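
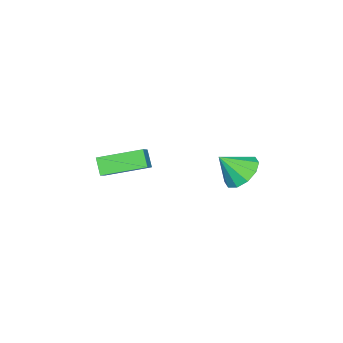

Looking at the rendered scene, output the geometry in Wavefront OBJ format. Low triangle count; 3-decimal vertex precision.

v 2.072 2.241 0.743
v 3.019 2.487 0.455
v 2.628 1.379 1.837
v 2.83 2.909 0.884
v 2.351 3.076 1.259
v 1.766 2.924 1.436
v 1.297 2.511 1.349
v 1.125 1.995 1.031
v 1.314 1.573 0.602
v 1.792 1.407 0.227
v 2.378 1.559 0.049
v 2.846 1.971 0.137
v 3.022 -4.372 -0.011
v 4 -4.051 0.768
v 1.995 -2.536 0.523
v 2.973 -2.216 1.302
v 3.467 -3.904 -0.762
v 4.445 -3.584 0.017
v 2.44 -2.069 -0.228
v 3.418 -1.748 0.551
f 2 1 4
f 2 4 3
f 4 1 5
f 4 5 3
f 5 1 6
f 5 6 3
f 6 1 7
f 6 7 3
f 7 1 8
f 7 8 3
f 8 1 9
f 8 9 3
f 9 1 10
f 9 10 3
f 10 1 11
f 10 11 3
f 11 1 12
f 11 12 3
f 12 1 2
f 12 2 3
f 14 16 13
f 17 14 13
f 13 16 15
f 15 17 13
f 14 20 16
f 18 14 17
f 18 20 14
f 16 20 15
f 19 17 15
f 15 20 19
f 19 18 17
f 20 18 19



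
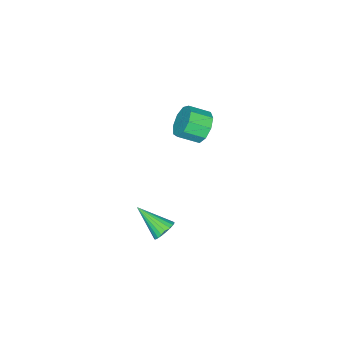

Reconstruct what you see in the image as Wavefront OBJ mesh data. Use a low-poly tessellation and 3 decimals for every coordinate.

v -4.26 -0.263 1.164
v -3.504 0.033 0.671
v -2.804 -0.801 1.243
v -3.56 -1.097 1.736
v -3.554 0.37 1.224
v -2.854 -0.464 1.796
v -3.935 0.411 1.749
v -3.235 -0.423 2.321
v -4.467 0.137 2
v -3.768 -0.697 2.573
v -4.903 -0.325 1.86
v -4.203 -1.159 2.433
v -5.038 -0.757 1.394
v -4.338 -1.591 1.967
v -4.808 -0.959 0.821
v -4.109 -1.793 1.393
v -4.322 -0.835 0.408
v -3.623 -1.669 0.98
v -3.807 -0.443 0.348
v -3.107 -1.277 0.921
v 2.35 2.338 -0.006
v 2.876 2.156 -0.341
v 2.51 0.862 1.046
v 2.984 2.308 -0.145
v 2.983 2.464 0.075
v 2.871 2.599 0.281
v 2.67 2.689 0.438
v 2.414 2.718 0.517
v 2.146 2.682 0.507
v 1.914 2.586 0.407
v 1.757 2.447 0.236
v 1.703 2.289 0.024
v 1.76 2.14 -0.194
v 1.92 2.025 -0.38
v 2.154 1.965 -0.501
v 2.422 1.968 -0.536
v 2.677 2.036 -0.48
f 2 1 5
f 2 5 3
f 3 5 6
f 3 6 4
f 5 1 7
f 5 7 6
f 6 7 8
f 6 8 4
f 7 1 9
f 7 9 8
f 8 9 10
f 8 10 4
f 9 1 11
f 9 11 10
f 10 11 12
f 10 12 4
f 11 1 13
f 11 13 12
f 12 13 14
f 12 14 4
f 13 1 15
f 13 15 14
f 14 15 16
f 14 16 4
f 15 1 17
f 15 17 16
f 16 17 18
f 16 18 4
f 17 1 19
f 17 19 18
f 18 19 20
f 18 20 4
f 19 1 2
f 19 2 20
f 20 2 3
f 20 3 4
f 22 21 24
f 22 24 23
f 24 21 25
f 24 25 23
f 25 21 26
f 25 26 23
f 26 21 27
f 26 27 23
f 27 21 28
f 27 28 23
f 28 21 29
f 28 29 23
f 29 21 30
f 29 30 23
f 30 21 31
f 30 31 23
f 31 21 32
f 31 32 23
f 32 21 33
f 32 33 23
f 33 21 34
f 33 34 23
f 34 21 35
f 34 35 23
f 35 21 36
f 35 36 23
f 36 21 37
f 36 37 23
f 37 21 22
f 37 22 23



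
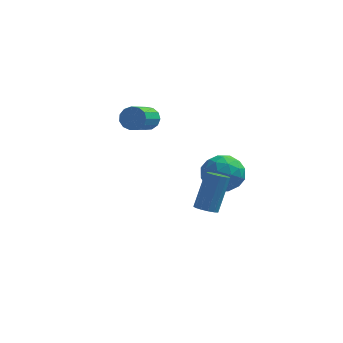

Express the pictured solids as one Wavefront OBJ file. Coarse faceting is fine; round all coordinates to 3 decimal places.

v -1.307 3.142 1.771
v -1.078 3.369 2.324
v -1.425 2.065 3.002
v -1.653 1.838 2.449
v -1.428 3.457 2.315
v -1.775 2.153 2.993
v -1.739 3.445 2.133
v -2.086 2.141 2.811
v -1.913 3.337 1.836
v -2.259 2.033 2.514
v -1.894 3.167 1.519
v -2.241 1.863 2.196
v -1.689 2.989 1.281
v -2.036 1.685 1.959
v -1.363 2.86 1.2
v -1.709 1.556 1.877
v -1.018 2.82 1.299
v -1.365 1.516 1.977
v -0.766 2.883 1.549
v -1.112 1.579 2.226
v -0.685 3.028 1.869
v -1.031 1.723 2.547
v -0.801 3.209 2.158
v -1.148 1.905 2.836
v 1.258 3.752 -0.965
v 2.264 3.884 -0.617
v 1.836 2.756 -2.263
v 2.842 2.888 -1.915
v 2.147 2.31 -1.339
v 1.789 2.925 -0.536
v 2.311 3.715 -2.344
v 1.953 4.33 -1.541
v 2.914 3.861 -1.469
v 2.813 2.992 -0.848
v 1.287 3.648 -2.032
v 1.186 2.779 -1.411
v 1.71 3.905 -0.677
v 2.39 2.735 -2.203
v 1.981 2.395 -1.864
v 2.573 2.472 -1.66
v 1.431 3.342 -0.629
v 2.022 3.419 -0.425
v 1.954 2.494 -0.849
v 2.078 3.221 -2.455
v 2.669 3.298 -2.251
v 1.527 4.168 -1.22
v 2.119 4.245 -1.016
v 2.146 4.146 -2.031
v 2.684 3.969 -0.974
v 3.024 3.384 -1.737
v 2.711 3.87 -1.988
v 2.501 4.232 -1.517
v 2.624 3.459 -0.609
v 2.964 2.873 -1.372
v 2.556 2.533 -1.033
v 2.346 2.895 -0.561
v 3.007 3.445 -1.109
v 1.136 3.767 -1.508
v 1.476 3.181 -2.271
v 1.754 3.745 -2.319
v 1.544 4.107 -1.847
v 1.076 3.256 -1.143
v 1.416 2.671 -1.906
v 1.599 2.408 -1.363
v 1.389 2.77 -0.892
v 1.093 3.195 -1.771
v 2.295 -2.328 -0.236
v 2.555 -1.941 -0.488
v 2.905 -1.125 1.124
v 2.645 -1.512 1.376
v 2.27 -1.854 -0.471
v 2.62 -1.037 1.141
v 1.993 -1.917 -0.379
v 2.343 -1.101 1.233
v 1.812 -2.11 -0.241
v 2.161 -1.294 1.37
v 1.784 -2.373 -0.102
v 2.134 -1.557 1.509
v 1.919 -2.622 -0.006
v 2.268 -1.805 1.606
v 2.173 -2.777 0.018
v 2.522 -1.961 1.63
v 2.466 -2.79 -0.039
v 2.815 -1.974 1.573
v 2.705 -2.656 -0.158
v 3.054 -1.84 1.453
v 2.813 -2.418 -0.303
v 3.163 -1.602 1.309
v 2.758 -2.152 -0.425
v 3.107 -1.336 1.186
f 2 1 5
f 2 5 3
f 3 5 6
f 3 6 4
f 5 1 7
f 5 7 6
f 6 7 8
f 6 8 4
f 7 1 9
f 7 9 8
f 8 9 10
f 8 10 4
f 9 1 11
f 9 11 10
f 10 11 12
f 10 12 4
f 11 1 13
f 11 13 12
f 12 13 14
f 12 14 4
f 13 1 15
f 13 15 14
f 14 15 16
f 14 16 4
f 15 1 17
f 15 17 16
f 16 17 18
f 16 18 4
f 17 1 19
f 17 19 18
f 18 19 20
f 18 20 4
f 19 1 21
f 19 21 20
f 20 21 22
f 20 22 4
f 21 1 23
f 21 23 22
f 22 23 24
f 22 24 4
f 23 1 2
f 23 2 24
f 24 2 3
f 24 3 4
f 25 62 41
f 62 36 65
f 41 65 30
f 62 65 41
f 25 41 37
f 41 30 42
f 37 42 26
f 41 42 37
f 25 37 46
f 37 26 47
f 46 47 32
f 37 47 46
f 25 46 58
f 46 32 61
f 58 61 35
f 46 61 58
f 25 58 62
f 58 35 66
f 62 66 36
f 58 66 62
f 26 42 53
f 42 30 56
f 53 56 34
f 42 56 53
f 30 65 43
f 65 36 64
f 43 64 29
f 65 64 43
f 36 66 63
f 66 35 59
f 63 59 27
f 66 59 63
f 35 61 60
f 61 32 48
f 60 48 31
f 61 48 60
f 32 47 52
f 47 26 49
f 52 49 33
f 47 49 52
f 28 54 40
f 54 34 55
f 40 55 29
f 54 55 40
f 28 40 38
f 40 29 39
f 38 39 27
f 40 39 38
f 28 38 45
f 38 27 44
f 45 44 31
f 38 44 45
f 28 45 50
f 45 31 51
f 50 51 33
f 45 51 50
f 28 50 54
f 50 33 57
f 54 57 34
f 50 57 54
f 29 55 43
f 55 34 56
f 43 56 30
f 55 56 43
f 27 39 63
f 39 29 64
f 63 64 36
f 39 64 63
f 31 44 60
f 44 27 59
f 60 59 35
f 44 59 60
f 33 51 52
f 51 31 48
f 52 48 32
f 51 48 52
f 34 57 53
f 57 33 49
f 53 49 26
f 57 49 53
f 68 67 71
f 68 71 69
f 69 71 72
f 69 72 70
f 71 67 73
f 71 73 72
f 72 73 74
f 72 74 70
f 73 67 75
f 73 75 74
f 74 75 76
f 74 76 70
f 75 67 77
f 75 77 76
f 76 77 78
f 76 78 70
f 77 67 79
f 77 79 78
f 78 79 80
f 78 80 70
f 79 67 81
f 79 81 80
f 80 81 82
f 80 82 70
f 81 67 83
f 81 83 82
f 82 83 84
f 82 84 70
f 83 67 85
f 83 85 84
f 84 85 86
f 84 86 70
f 85 67 87
f 85 87 86
f 86 87 88
f 86 88 70
f 87 67 89
f 87 89 88
f 88 89 90
f 88 90 70
f 89 67 68
f 89 68 90
f 90 68 69
f 90 69 70



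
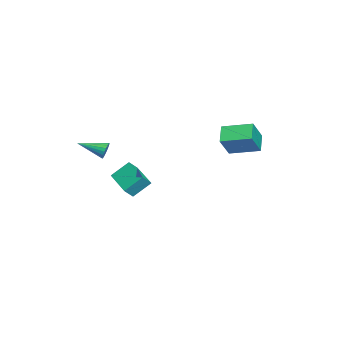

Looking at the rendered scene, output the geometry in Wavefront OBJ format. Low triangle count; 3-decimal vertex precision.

v -1.37 3.227 1.394
v -2.345 3.126 2.201
v -1.246 5.024 1.77
v -2.221 4.923 2.577
v -0.319 2.897 2.623
v -1.294 2.796 3.43
v -0.195 4.694 2.999
v -1.17 4.593 3.806
v -4.814 -3.886 -2.499
v -4.347 -4.278 -1.922
v -5.212 -2.896 -1.503
v -4.745 -3.288 -0.926
v -3.135 -2.672 -3.034
v -2.668 -3.064 -2.457
v -3.533 -1.682 -2.038
v -3.066 -2.074 -1.461
v 3.245 -2.616 2.736
v 3.49 -2.454 3.225
v 3.335 -4.164 3.204
v 3.242 -2.451 3.282
v 2.996 -2.481 3.231
v 2.798 -2.538 3.082
v 2.689 -2.61 2.865
v 2.69 -2.683 2.622
v 2.801 -2.743 2.402
v 3 -2.778 2.248
v 3.247 -2.78 2.191
v 3.494 -2.75 2.242
v 3.691 -2.694 2.391
v 3.8 -2.622 2.608
v 3.799 -2.549 2.851
v 3.688 -2.489 3.071
f 2 4 1
f 5 2 1
f 1 4 3
f 3 5 1
f 2 8 4
f 6 2 5
f 6 8 2
f 4 8 3
f 7 5 3
f 3 8 7
f 7 6 5
f 8 6 7
f 10 12 9
f 13 10 9
f 9 12 11
f 11 13 9
f 10 16 12
f 14 10 13
f 14 16 10
f 12 16 11
f 15 13 11
f 11 16 15
f 15 14 13
f 16 14 15
f 18 17 20
f 18 20 19
f 20 17 21
f 20 21 19
f 21 17 22
f 21 22 19
f 22 17 23
f 22 23 19
f 23 17 24
f 23 24 19
f 24 17 25
f 24 25 19
f 25 17 26
f 25 26 19
f 26 17 27
f 26 27 19
f 27 17 28
f 27 28 19
f 28 17 29
f 28 29 19
f 29 17 30
f 29 30 19
f 30 17 31
f 30 31 19
f 31 17 32
f 31 32 19
f 32 17 18
f 32 18 19



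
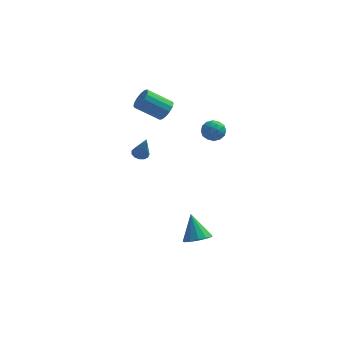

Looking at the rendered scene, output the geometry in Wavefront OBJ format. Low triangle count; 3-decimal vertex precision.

v -2.701 1.182 2.728
v -2.398 1.612 3.219
v -3.815 1.488 4.203
v -4.119 1.058 3.712
v -2.578 1.842 2.988
v -3.996 1.718 3.972
v -2.792 1.895 2.687
v -4.209 1.771 3.671
v -2.981 1.757 2.397
v -4.398 1.633 3.382
v -3.095 1.465 2.196
v -4.513 1.341 3.18
v -3.104 1.097 2.137
v -4.521 0.973 3.121
v -3.005 0.752 2.237
v -4.422 0.628 3.221
v -2.824 0.522 2.468
v -4.242 0.398 3.452
v -2.611 0.469 2.769
v -4.028 0.345 3.753
v -2.422 0.607 3.058
v -3.839 0.483 4.043
v -2.307 0.899 3.26
v -3.725 0.775 4.244
v -2.299 1.267 3.319
v -3.716 1.143 4.303
v -0.356 -3.529 -4.476
v 0.168 -2.887 -4.664
v -0.844 -2.711 -3.044
v -0.253 -2.781 -4.868
v -0.706 -2.913 -4.947
v -1.049 -3.241 -4.876
v -1.171 -3.659 -4.679
v -1.035 -4.037 -4.417
v -0.684 -4.253 -4.174
v -0.228 -4.239 -4.027
v 0.187 -4 -4.023
v 0.429 -3.611 -4.162
v 0.422 -3.196 -4.401
v 0.581 -1.745 4.078
v 1.002 -2.269 3.804
v -0.362 -2.251 3.596
v 0.059 -2.775 3.322
v -0.05 -2.734 4.038
v 0.533 -2.421 4.336
v 0.107 -2.099 3.064
v 0.69 -1.786 3.362
v 0.709 -2.487 3.177
v 0.612 -2.88 3.78
v 0.028 -1.64 3.62
v -0.069 -2.033 4.223
v 0.874 -1.963 3.983
v -0.234 -2.557 3.417
v -0.298 -2.533 3.838
v -0.051 -2.841 3.677
v 0.599 -2.052 4.296
v 0.846 -2.36 4.135
v 0.228 -2.633 4.273
v -0.206 -2.16 3.265
v 0.041 -2.468 3.104
v 0.691 -1.679 3.723
v 0.938 -1.987 3.562
v 0.412 -1.887 3.127
v 0.949 -2.399 3.454
v 0.395 -2.696 3.171
v 0.423 -2.299 3.019
v 0.766 -2.115 3.194
v 0.893 -2.63 3.808
v 0.338 -2.927 3.525
v 0.274 -2.903 3.946
v 0.617 -2.719 4.121
v 0.72 -2.758 3.44
v 0.302 -1.593 3.875
v -0.253 -1.89 3.592
v 0.023 -1.801 3.279
v 0.366 -1.617 3.454
v 0.245 -1.824 4.229
v -0.309 -2.121 3.946
v -0.126 -2.405 4.206
v 0.217 -2.221 4.381
v -0.08 -1.762 3.96
v -4.198 1.223 -1.073
v -3.692 1.33 -1.186
v -3.782 0.837 0.433
v -3.812 1.585 -1.087
v -4.055 1.725 -0.984
v -4.343 1.706 -0.91
v -4.586 1.533 -0.887
v -4.705 1.261 -0.923
v -4.664 0.978 -1.007
v -4.474 0.772 -1.112
v -4.197 0.709 -1.205
v -3.921 0.81 -1.256
v -3.732 1.041 -1.249
f 2 1 5
f 2 5 3
f 3 5 6
f 3 6 4
f 5 1 7
f 5 7 6
f 6 7 8
f 6 8 4
f 7 1 9
f 7 9 8
f 8 9 10
f 8 10 4
f 9 1 11
f 9 11 10
f 10 11 12
f 10 12 4
f 11 1 13
f 11 13 12
f 12 13 14
f 12 14 4
f 13 1 15
f 13 15 14
f 14 15 16
f 14 16 4
f 15 1 17
f 15 17 16
f 16 17 18
f 16 18 4
f 17 1 19
f 17 19 18
f 18 19 20
f 18 20 4
f 19 1 21
f 19 21 20
f 20 21 22
f 20 22 4
f 21 1 23
f 21 23 22
f 22 23 24
f 22 24 4
f 23 1 25
f 23 25 24
f 24 25 26
f 24 26 4
f 25 1 2
f 25 2 26
f 26 2 3
f 26 3 4
f 28 27 30
f 28 30 29
f 30 27 31
f 30 31 29
f 31 27 32
f 31 32 29
f 32 27 33
f 32 33 29
f 33 27 34
f 33 34 29
f 34 27 35
f 34 35 29
f 35 27 36
f 35 36 29
f 36 27 37
f 36 37 29
f 37 27 38
f 37 38 29
f 38 27 39
f 38 39 29
f 39 27 28
f 39 28 29
f 40 77 56
f 77 51 80
f 56 80 45
f 77 80 56
f 40 56 52
f 56 45 57
f 52 57 41
f 56 57 52
f 40 52 61
f 52 41 62
f 61 62 47
f 52 62 61
f 40 61 73
f 61 47 76
f 73 76 50
f 61 76 73
f 40 73 77
f 73 50 81
f 77 81 51
f 73 81 77
f 41 57 68
f 57 45 71
f 68 71 49
f 57 71 68
f 45 80 58
f 80 51 79
f 58 79 44
f 80 79 58
f 51 81 78
f 81 50 74
f 78 74 42
f 81 74 78
f 50 76 75
f 76 47 63
f 75 63 46
f 76 63 75
f 47 62 67
f 62 41 64
f 67 64 48
f 62 64 67
f 43 69 55
f 69 49 70
f 55 70 44
f 69 70 55
f 43 55 53
f 55 44 54
f 53 54 42
f 55 54 53
f 43 53 60
f 53 42 59
f 60 59 46
f 53 59 60
f 43 60 65
f 60 46 66
f 65 66 48
f 60 66 65
f 43 65 69
f 65 48 72
f 69 72 49
f 65 72 69
f 44 70 58
f 70 49 71
f 58 71 45
f 70 71 58
f 42 54 78
f 54 44 79
f 78 79 51
f 54 79 78
f 46 59 75
f 59 42 74
f 75 74 50
f 59 74 75
f 48 66 67
f 66 46 63
f 67 63 47
f 66 63 67
f 49 72 68
f 72 48 64
f 68 64 41
f 72 64 68
f 83 82 85
f 83 85 84
f 85 82 86
f 85 86 84
f 86 82 87
f 86 87 84
f 87 82 88
f 87 88 84
f 88 82 89
f 88 89 84
f 89 82 90
f 89 90 84
f 90 82 91
f 90 91 84
f 91 82 92
f 91 92 84
f 92 82 93
f 92 93 84
f 93 82 94
f 93 94 84
f 94 82 83
f 94 83 84



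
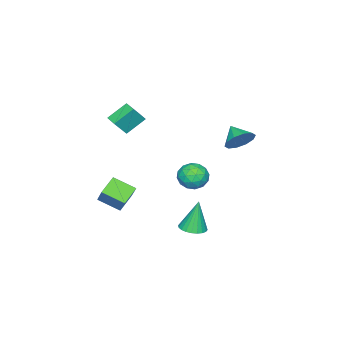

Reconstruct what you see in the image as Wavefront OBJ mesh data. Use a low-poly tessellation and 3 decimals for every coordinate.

v 0.534 3.977 3.043
v 1.213 4.011 3.633
v 0.046 3.083 3.657
v 0.812 4.353 3.812
v 0.305 4.551 3.698
v -0.114 4.53 3.333
v -0.286 4.298 2.858
v -0.144 3.943 2.453
v 0.256 3.602 2.274
v 0.763 3.404 2.389
v 1.183 3.425 2.753
v 1.355 3.657 3.229
v 1.217 -3.211 2.175
v 0.261 -2.614 3.039
v 1.614 -2.485 2.113
v 0.658 -1.888 2.977
v 1.922 -3.512 3.163
v 0.966 -2.915 4.027
v 2.319 -2.786 3.101
v 1.363 -2.189 3.965
v 1.64 -4.491 -3.777
v 0.54 -4.479 -3.142
v 1.287 -3.202 -4.413
v 0.187 -3.19 -3.779
v 2.373 -3.67 -2.521
v 1.273 -3.658 -1.887
v 2.02 -2.381 -3.158
v 0.92 -2.369 -2.523
v 3.317 2.838 -2.569
v 4.085 2.901 -2.447
v 3.003 3.002 -0.671
v 4.007 3.193 -2.485
v 3.824 3.431 -2.536
v 3.563 3.578 -2.592
v 3.266 3.613 -2.644
v 2.976 3.53 -2.685
v 2.738 3.341 -2.708
v 2.588 3.076 -2.71
v 2.55 2.775 -2.691
v 2.628 2.483 -2.652
v 2.811 2.246 -2.601
v 3.071 2.098 -2.546
v 3.369 2.064 -2.493
v 3.659 2.147 -2.452
v 3.897 2.335 -2.429
v 4.047 2.6 -2.427
v -2.878 -0.466 -2.345
v -2.352 0.252 -2.724
v -1.568 -1.272 -2.056
v -1.042 -0.554 -2.435
v -1.504 -0.424 -1.595
v -2.314 0.075 -1.774
v -1.606 -1.095 -3.006
v -2.416 -0.596 -3.185
v -1.566 -0.136 -3.133
v -1.503 0.278 -2.261
v -2.417 -1.298 -2.519
v -2.354 -0.884 -1.647
v -2.73 -0.036 -2.56
v -1.19 -0.984 -2.22
v -1.462 -0.907 -1.727
v -1.153 -0.485 -1.95
v -2.708 -0.141 -2.001
v -2.399 0.282 -2.224
v -1.9 -0.116 -1.561
v -1.521 -1.302 -2.556
v -1.212 -0.879 -2.779
v -2.767 -0.535 -2.83
v -2.458 -0.113 -3.053
v -2.02 -0.904 -3.219
v -1.959 0.158 -3.023
v -1.189 -0.316 -2.853
v -1.521 -0.634 -3.189
v -1.996 -0.341 -3.294
v -1.922 0.401 -2.511
v -1.152 -0.073 -2.341
v -1.424 0.004 -1.847
v -1.9 0.297 -1.952
v -1.46 0.173 -2.751
v -2.768 -0.947 -2.439
v -1.998 -1.421 -2.269
v -2.02 -1.317 -2.828
v -2.496 -1.024 -2.933
v -2.731 -0.704 -1.927
v -1.961 -1.178 -1.757
v -1.924 -0.679 -1.486
v -2.399 -0.386 -1.591
v -2.46 -1.193 -2.029
f 2 1 4
f 2 4 3
f 4 1 5
f 4 5 3
f 5 1 6
f 5 6 3
f 6 1 7
f 6 7 3
f 7 1 8
f 7 8 3
f 8 1 9
f 8 9 3
f 9 1 10
f 9 10 3
f 10 1 11
f 10 11 3
f 11 1 12
f 11 12 3
f 12 1 2
f 12 2 3
f 14 16 13
f 17 14 13
f 13 16 15
f 15 17 13
f 14 20 16
f 18 14 17
f 18 20 14
f 16 20 15
f 19 17 15
f 15 20 19
f 19 18 17
f 20 18 19
f 22 24 21
f 25 22 21
f 21 24 23
f 23 25 21
f 22 28 24
f 26 22 25
f 26 28 22
f 24 28 23
f 27 25 23
f 23 28 27
f 27 26 25
f 28 26 27
f 30 29 32
f 30 32 31
f 32 29 33
f 32 33 31
f 33 29 34
f 33 34 31
f 34 29 35
f 34 35 31
f 35 29 36
f 35 36 31
f 36 29 37
f 36 37 31
f 37 29 38
f 37 38 31
f 38 29 39
f 38 39 31
f 39 29 40
f 39 40 31
f 40 29 41
f 40 41 31
f 41 29 42
f 41 42 31
f 42 29 43
f 42 43 31
f 43 29 44
f 43 44 31
f 44 29 45
f 44 45 31
f 45 29 46
f 45 46 31
f 46 29 30
f 46 30 31
f 47 84 63
f 84 58 87
f 63 87 52
f 84 87 63
f 47 63 59
f 63 52 64
f 59 64 48
f 63 64 59
f 47 59 68
f 59 48 69
f 68 69 54
f 59 69 68
f 47 68 80
f 68 54 83
f 80 83 57
f 68 83 80
f 47 80 84
f 80 57 88
f 84 88 58
f 80 88 84
f 48 64 75
f 64 52 78
f 75 78 56
f 64 78 75
f 52 87 65
f 87 58 86
f 65 86 51
f 87 86 65
f 58 88 85
f 88 57 81
f 85 81 49
f 88 81 85
f 57 83 82
f 83 54 70
f 82 70 53
f 83 70 82
f 54 69 74
f 69 48 71
f 74 71 55
f 69 71 74
f 50 76 62
f 76 56 77
f 62 77 51
f 76 77 62
f 50 62 60
f 62 51 61
f 60 61 49
f 62 61 60
f 50 60 67
f 60 49 66
f 67 66 53
f 60 66 67
f 50 67 72
f 67 53 73
f 72 73 55
f 67 73 72
f 50 72 76
f 72 55 79
f 76 79 56
f 72 79 76
f 51 77 65
f 77 56 78
f 65 78 52
f 77 78 65
f 49 61 85
f 61 51 86
f 85 86 58
f 61 86 85
f 53 66 82
f 66 49 81
f 82 81 57
f 66 81 82
f 55 73 74
f 73 53 70
f 74 70 54
f 73 70 74
f 56 79 75
f 79 55 71
f 75 71 48
f 79 71 75



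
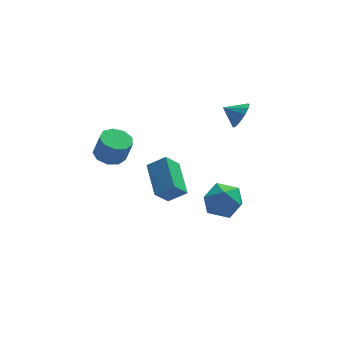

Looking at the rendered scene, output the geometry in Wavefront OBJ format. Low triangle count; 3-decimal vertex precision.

v 4.329 3.042 1.193
v 4.657 2.704 1.96
v 3.391 3.298 1.707
v 4.787 3.194 1.952
v 4.772 3.636 1.703
v 4.615 3.889 1.293
v 4.368 3.873 0.85
v 4.109 3.593 0.516
v 3.919 3.138 0.397
v 3.859 2.653 0.531
v 3.949 2.291 0.875
v 4.159 2.167 1.319
v 4.423 2.321 1.724
v -2.934 -0.941 1.496
v -2.485 -0.185 1.537
v -2.136 -0.464 2.864
v -2.586 -1.219 2.824
v -3.055 -0.095 1.706
v -2.707 -0.373 3.033
v -3.569 -0.4 1.777
v -3.221 -0.678 3.104
v -3.786 -0.958 1.716
v -3.438 -1.237 3.044
v -3.604 -1.508 1.553
v -3.256 -1.787 2.88
v -3.109 -1.793 1.364
v -2.761 -2.071 2.691
v -2.532 -1.679 1.236
v -2.183 -1.957 2.563
v -2.143 -1.219 1.23
v -1.795 -1.498 2.557
v -2.124 -0.63 1.349
v -1.776 -0.908 2.676
v -0.989 -4.554 0.96
v -0.05 -4.724 1.636
v -1.201 -2.607 1.743
v -0.261 -2.776 2.419
v -0.279 -4.124 0.081
v 0.661 -4.293 0.757
v -0.49 -2.176 0.864
v 0.449 -2.346 1.54
v 2.583 -0.574 -1.444
v 3.7 -0.972 -1.619
v 2 -1.508 -3.041
v 3.117 -1.906 -3.216
v 2.472 -2.315 -2.291
v 2.832 -1.738 -1.305
v 2.868 -0.742 -3.355
v 3.228 -0.165 -2.369
v 3.876 -1.077 -2.8
v 3.631 -2.049 -2.142
v 2.069 -0.431 -2.518
v 1.824 -1.403 -1.86
f 2 1 4
f 2 4 3
f 4 1 5
f 4 5 3
f 5 1 6
f 5 6 3
f 6 1 7
f 6 7 3
f 7 1 8
f 7 8 3
f 8 1 9
f 8 9 3
f 9 1 10
f 9 10 3
f 10 1 11
f 10 11 3
f 11 1 12
f 11 12 3
f 12 1 13
f 12 13 3
f 13 1 2
f 13 2 3
f 15 14 18
f 15 18 16
f 16 18 19
f 16 19 17
f 18 14 20
f 18 20 19
f 19 20 21
f 19 21 17
f 20 14 22
f 20 22 21
f 21 22 23
f 21 23 17
f 22 14 24
f 22 24 23
f 23 24 25
f 23 25 17
f 24 14 26
f 24 26 25
f 25 26 27
f 25 27 17
f 26 14 28
f 26 28 27
f 27 28 29
f 27 29 17
f 28 14 30
f 28 30 29
f 29 30 31
f 29 31 17
f 30 14 32
f 30 32 31
f 31 32 33
f 31 33 17
f 32 14 15
f 32 15 33
f 33 15 16
f 33 16 17
f 35 37 34
f 38 35 34
f 34 37 36
f 36 38 34
f 35 41 37
f 39 35 38
f 39 41 35
f 37 41 36
f 40 38 36
f 36 41 40
f 40 39 38
f 41 39 40
f 42 53 47
f 42 47 43
f 42 43 49
f 42 49 52
f 42 52 53
f 43 47 51
f 47 53 46
f 53 52 44
f 52 49 48
f 49 43 50
f 45 51 46
f 45 46 44
f 45 44 48
f 45 48 50
f 45 50 51
f 46 51 47
f 44 46 53
f 48 44 52
f 50 48 49
f 51 50 43



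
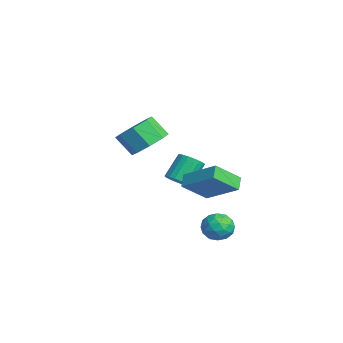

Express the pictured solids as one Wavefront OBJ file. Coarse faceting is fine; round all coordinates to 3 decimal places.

v -0.067 -2.415 2.618
v 0.93 -2.659 2.984
v 0.384 -3.349 4.009
v -0.613 -3.105 3.642
v 0.636 -1.948 3.307
v 0.091 -2.638 4.331
v -0.069 -1.51 3.226
v -0.615 -2.2 4.25
v -0.774 -1.603 2.789
v -1.319 -2.293 3.813
v -1.064 -2.171 2.251
v -1.61 -2.861 3.276
v -0.771 -2.882 1.929
v -1.316 -3.572 2.953
v -0.065 -3.32 2.01
v -0.611 -4.01 3.034
v 0.639 -3.227 2.447
v 0.094 -3.917 3.471
v 0.322 -0.97 -0.213
v -0.298 -0.698 0.284
v 0.031 0.382 -1.317
v -0.589 0.654 -0.82
v 1.749 0.246 0.9
v 1.129 0.518 1.397
v 1.458 1.598 -0.204
v 0.838 1.87 0.293
v 2.4 0.314 -1.232
v 3.142 0.763 -1.332
v 2.718 -0.463 -2.368
v 3.46 -0.014 -2.468
v 3.365 -0.554 -1.789
v 3.169 -0.074 -1.087
v 2.691 0.374 -2.613
v 2.495 0.854 -1.911
v 3.322 0.8 -2.186
v 3.738 0.227 -1.676
v 2.122 0.073 -2.024
v 2.538 -0.5 -1.514
v 2.743 0.607 -1.183
v 3.117 -0.307 -2.517
v 3.061 -0.624 -2.118
v 3.497 -0.36 -2.177
v 2.759 0.115 -1.039
v 3.195 0.379 -1.097
v 3.326 -0.395 -1.366
v 2.665 -0.079 -2.603
v 3.101 0.185 -2.661
v 2.363 0.66 -1.523
v 2.799 0.924 -1.582
v 2.534 0.695 -2.334
v 3.285 0.893 -1.743
v 3.471 0.436 -2.41
v 3.02 0.664 -2.496
v 2.904 0.946 -2.083
v 3.529 0.556 -1.444
v 3.716 0.099 -2.111
v 3.661 -0.219 -1.712
v 3.545 0.064 -1.3
v 3.635 0.577 -1.945
v 2.144 0.201 -1.589
v 2.331 -0.256 -2.256
v 2.315 0.236 -2.4
v 2.199 0.519 -1.988
v 2.389 -0.136 -1.29
v 2.575 -0.593 -1.957
v 2.956 -0.646 -1.617
v 2.84 -0.364 -1.204
v 2.225 -0.277 -1.755
v -3.142 -0.273 -1.521
v -2.536 0.168 -1.548
v -3.112 1.034 -0.346
v -3.718 0.593 -0.319
v -2.73 0.313 -1.745
v -3.306 1.178 -0.542
v -2.995 0.356 -1.903
v -3.571 1.221 -0.701
v -3.286 0.29 -1.996
v -3.862 1.156 -0.793
v -3.552 0.127 -2.006
v -4.128 0.993 -0.803
v -3.747 -0.105 -1.932
v -4.323 0.761 -0.729
v -3.837 -0.366 -1.787
v -4.413 0.5 -0.585
v -3.807 -0.611 -1.597
v -4.383 0.255 -0.394
v -3.662 -0.797 -1.393
v -4.238 0.068 -0.19
v -3.428 -0.893 -1.212
v -4.004 -0.028 -0.009
v -3.143 -0.882 -1.084
v -3.719 -0.016 0.119
v -2.859 -0.765 -1.032
v -3.435 0.1 0.171
v -2.623 -0.563 -1.064
v -3.2 0.302 0.139
v -2.478 -0.311 -1.176
v -3.054 0.554 0.027
v -2.447 -0.052 -1.347
v -3.023 0.813 -0.144
f 2 1 5
f 2 5 3
f 3 5 6
f 3 6 4
f 5 1 7
f 5 7 6
f 6 7 8
f 6 8 4
f 7 1 9
f 7 9 8
f 8 9 10
f 8 10 4
f 9 1 11
f 9 11 10
f 10 11 12
f 10 12 4
f 11 1 13
f 11 13 12
f 12 13 14
f 12 14 4
f 13 1 15
f 13 15 14
f 14 15 16
f 14 16 4
f 15 1 17
f 15 17 16
f 16 17 18
f 16 18 4
f 17 1 2
f 17 2 18
f 18 2 3
f 18 3 4
f 20 22 19
f 23 20 19
f 19 22 21
f 21 23 19
f 20 26 22
f 24 20 23
f 24 26 20
f 22 26 21
f 25 23 21
f 21 26 25
f 25 24 23
f 26 24 25
f 27 64 43
f 64 38 67
f 43 67 32
f 64 67 43
f 27 43 39
f 43 32 44
f 39 44 28
f 43 44 39
f 27 39 48
f 39 28 49
f 48 49 34
f 39 49 48
f 27 48 60
f 48 34 63
f 60 63 37
f 48 63 60
f 27 60 64
f 60 37 68
f 64 68 38
f 60 68 64
f 28 44 55
f 44 32 58
f 55 58 36
f 44 58 55
f 32 67 45
f 67 38 66
f 45 66 31
f 67 66 45
f 38 68 65
f 68 37 61
f 65 61 29
f 68 61 65
f 37 63 62
f 63 34 50
f 62 50 33
f 63 50 62
f 34 49 54
f 49 28 51
f 54 51 35
f 49 51 54
f 30 56 42
f 56 36 57
f 42 57 31
f 56 57 42
f 30 42 40
f 42 31 41
f 40 41 29
f 42 41 40
f 30 40 47
f 40 29 46
f 47 46 33
f 40 46 47
f 30 47 52
f 47 33 53
f 52 53 35
f 47 53 52
f 30 52 56
f 52 35 59
f 56 59 36
f 52 59 56
f 31 57 45
f 57 36 58
f 45 58 32
f 57 58 45
f 29 41 65
f 41 31 66
f 65 66 38
f 41 66 65
f 33 46 62
f 46 29 61
f 62 61 37
f 46 61 62
f 35 53 54
f 53 33 50
f 54 50 34
f 53 50 54
f 36 59 55
f 59 35 51
f 55 51 28
f 59 51 55
f 70 69 73
f 70 73 71
f 71 73 74
f 71 74 72
f 73 69 75
f 73 75 74
f 74 75 76
f 74 76 72
f 75 69 77
f 75 77 76
f 76 77 78
f 76 78 72
f 77 69 79
f 77 79 78
f 78 79 80
f 78 80 72
f 79 69 81
f 79 81 80
f 80 81 82
f 80 82 72
f 81 69 83
f 81 83 82
f 82 83 84
f 82 84 72
f 83 69 85
f 83 85 84
f 84 85 86
f 84 86 72
f 85 69 87
f 85 87 86
f 86 87 88
f 86 88 72
f 87 69 89
f 87 89 88
f 88 89 90
f 88 90 72
f 89 69 91
f 89 91 90
f 90 91 92
f 90 92 72
f 91 69 93
f 91 93 92
f 92 93 94
f 92 94 72
f 93 69 95
f 93 95 94
f 94 95 96
f 94 96 72
f 95 69 97
f 95 97 96
f 96 97 98
f 96 98 72
f 97 69 99
f 97 99 98
f 98 99 100
f 98 100 72
f 99 69 70
f 99 70 100
f 100 70 71
f 100 71 72



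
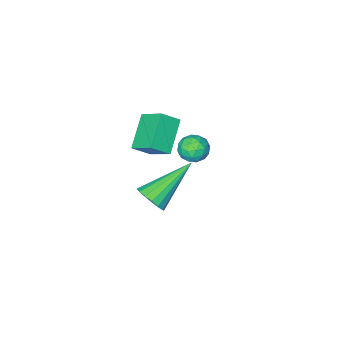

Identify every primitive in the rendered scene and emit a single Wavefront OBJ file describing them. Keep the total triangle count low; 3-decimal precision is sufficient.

v -4.352 -3.147 -2.555
v -3.714 -3.013 -2.546
v -4.166 -4.067 -2.074
v -3.528 -3.933 -2.065
v -3.938 -3.591 -1.692
v -4.053 -3.022 -1.989
v -3.827 -4.058 -2.631
v -3.942 -3.489 -2.928
v -3.389 -3.576 -2.593
v -3.458 -3.287 -2.012
v -4.422 -3.793 -2.608
v -4.491 -3.504 -2.027
v -4.05 -2.999 -2.592
v -3.83 -4.081 -2.028
v -4.072 -3.88 -1.808
v -3.697 -3.801 -1.803
v -4.249 -3.004 -2.265
v -3.874 -2.926 -2.26
v -4.006 -3.265 -1.758
v -4.006 -4.154 -2.36
v -3.631 -4.076 -2.355
v -4.183 -3.279 -2.817
v -3.808 -3.2 -2.812
v -3.874 -3.815 -2.862
v -3.484 -3.251 -2.615
v -3.374 -3.792 -2.332
v -3.55 -3.866 -2.665
v -3.617 -3.531 -2.839
v -3.524 -3.082 -2.274
v -3.415 -3.622 -1.991
v -3.656 -3.421 -1.772
v -3.724 -3.087 -1.946
v -3.333 -3.413 -2.301
v -4.465 -3.458 -2.629
v -4.356 -3.998 -2.346
v -4.156 -3.993 -2.674
v -4.224 -3.659 -2.848
v -4.506 -3.288 -2.288
v -4.396 -3.829 -2.005
v -4.263 -3.549 -1.781
v -4.33 -3.214 -1.955
v -4.547 -3.667 -2.319
v 1.016 0.704 0.923
v 1.357 0.87 1.427
v -0.656 0.756 2.037
v 1.281 1.133 1.301
v 1.145 1.298 1.088
v 0.979 1.327 0.838
v 0.822 1.213 0.607
v 0.709 0.982 0.449
v 0.667 0.688 0.399
v 0.705 0.397 0.47
v 0.814 0.177 0.644
v 0.969 0.077 0.882
v 1.136 0.121 1.13
v 1.275 0.298 1.33
v 1.354 0.568 1.438
v -1.715 -3.168 -1.119
v -2.707 -3.926 -0.253
v -1.881 -2.163 -0.43
v -2.874 -2.921 0.436
v -1.066 -3.419 -0.596
v -2.059 -4.177 0.27
v -1.233 -2.414 0.093
v -2.225 -3.172 0.959
f 1 38 17
f 38 12 41
f 17 41 6
f 38 41 17
f 1 17 13
f 17 6 18
f 13 18 2
f 17 18 13
f 1 13 22
f 13 2 23
f 22 23 8
f 13 23 22
f 1 22 34
f 22 8 37
f 34 37 11
f 22 37 34
f 1 34 38
f 34 11 42
f 38 42 12
f 34 42 38
f 2 18 29
f 18 6 32
f 29 32 10
f 18 32 29
f 6 41 19
f 41 12 40
f 19 40 5
f 41 40 19
f 12 42 39
f 42 11 35
f 39 35 3
f 42 35 39
f 11 37 36
f 37 8 24
f 36 24 7
f 37 24 36
f 8 23 28
f 23 2 25
f 28 25 9
f 23 25 28
f 4 30 16
f 30 10 31
f 16 31 5
f 30 31 16
f 4 16 14
f 16 5 15
f 14 15 3
f 16 15 14
f 4 14 21
f 14 3 20
f 21 20 7
f 14 20 21
f 4 21 26
f 21 7 27
f 26 27 9
f 21 27 26
f 4 26 30
f 26 9 33
f 30 33 10
f 26 33 30
f 5 31 19
f 31 10 32
f 19 32 6
f 31 32 19
f 3 15 39
f 15 5 40
f 39 40 12
f 15 40 39
f 7 20 36
f 20 3 35
f 36 35 11
f 20 35 36
f 9 27 28
f 27 7 24
f 28 24 8
f 27 24 28
f 10 33 29
f 33 9 25
f 29 25 2
f 33 25 29
f 44 43 46
f 44 46 45
f 46 43 47
f 46 47 45
f 47 43 48
f 47 48 45
f 48 43 49
f 48 49 45
f 49 43 50
f 49 50 45
f 50 43 51
f 50 51 45
f 51 43 52
f 51 52 45
f 52 43 53
f 52 53 45
f 53 43 54
f 53 54 45
f 54 43 55
f 54 55 45
f 55 43 56
f 55 56 45
f 56 43 57
f 56 57 45
f 57 43 44
f 57 44 45
f 59 61 58
f 62 59 58
f 58 61 60
f 60 62 58
f 59 65 61
f 63 59 62
f 63 65 59
f 61 65 60
f 64 62 60
f 60 65 64
f 64 63 62
f 65 63 64



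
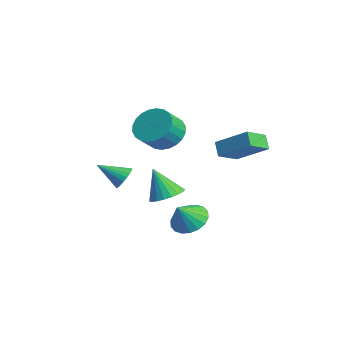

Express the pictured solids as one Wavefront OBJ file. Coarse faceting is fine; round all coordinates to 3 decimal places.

v -0.078 0.794 -0.087
v 0.471 0.146 -0.091
v -0.622 0.326 1.387
v 0.661 0.402 0.061
v 0.724 0.726 0.187
v 0.647 1.063 0.265
v 0.445 1.352 0.283
v 0.153 1.545 0.237
v -0.179 1.609 0.134
v -0.494 1.531 -0.007
v -0.737 1.326 -0.161
v -0.866 1.029 -0.303
v -0.859 0.692 -0.408
v -0.716 0.372 -0.457
v -0.464 0.125 -0.442
v -0.145 -0.006 -0.366
v 0.186 0.001 -0.242
v 0.091 -1.221 1.366
v 0.606 -1.574 1.228
v -0.451 -2.299 2.114
v 0.68 -1.455 1.454
v 0.652 -1.295 1.665
v 0.527 -1.122 1.824
v 0.326 -0.966 1.904
v 0.085 -0.854 1.891
v -0.155 -0.806 1.787
v -0.353 -0.829 1.61
v -0.474 -0.92 1.391
v -0.497 -1.063 1.168
v -0.419 -1.233 0.979
v -0.253 -1.401 0.857
v -0.027 -1.538 0.823
v 0.219 -1.62 0.883
v 0.443 -1.633 1.026
v 0.132 3.978 1.736
v 0.619 2.908 2.292
v -0.426 4.041 2.347
v 0.06 2.972 2.903
v 1.3 5.008 2.697
v 1.786 3.939 3.253
v 0.741 5.072 3.308
v 1.228 4.002 3.864
v 1.488 1.254 -0.91
v 1.999 0.718 -1.455
v 1.812 0.566 0.07
v 2.263 1.009 -1.339
v 2.374 1.348 -1.138
v 2.309 1.668 -0.891
v 2.081 1.906 -0.648
v 1.736 2.015 -0.457
v 1.341 1.974 -0.356
v 0.976 1.789 -0.364
v 0.712 1.499 -0.48
v 0.601 1.16 -0.682
v 0.666 0.84 -0.928
v 0.894 0.601 -1.171
v 1.239 0.492 -1.362
v 1.634 0.534 -1.464
v -2.547 1.626 2.608
v -1.966 1.213 1.864
v -1.512 0.402 2.669
v -2.093 0.814 3.412
v -1.72 1.496 2.009
v -1.265 0.684 2.814
v -1.599 1.798 2.245
v -1.144 0.986 3.05
v -1.623 2.073 2.536
v -1.168 1.262 3.341
v -1.787 2.281 2.838
v -1.332 1.47 3.643
v -2.067 2.389 3.106
v -1.612 1.577 3.91
v -2.421 2.38 3.297
v -1.966 1.569 4.102
v -2.793 2.257 3.383
v -2.338 1.446 4.188
v -3.128 2.038 3.351
v -2.674 1.227 4.156
v -3.375 1.756 3.206
v -2.92 0.944 4.011
v -3.496 1.454 2.97
v -3.041 0.642 3.775
v -3.472 1.178 2.679
v -3.017 0.367 3.484
v -3.308 0.97 2.377
v -2.853 0.159 3.182
v -3.028 0.863 2.11
v -2.573 0.051 2.914
v -2.674 0.871 1.918
v -2.219 0.06 2.723
v -2.302 0.994 1.832
v -1.847 0.183 2.637
f 2 1 4
f 2 4 3
f 4 1 5
f 4 5 3
f 5 1 6
f 5 6 3
f 6 1 7
f 6 7 3
f 7 1 8
f 7 8 3
f 8 1 9
f 8 9 3
f 9 1 10
f 9 10 3
f 10 1 11
f 10 11 3
f 11 1 12
f 11 12 3
f 12 1 13
f 12 13 3
f 13 1 14
f 13 14 3
f 14 1 15
f 14 15 3
f 15 1 16
f 15 16 3
f 16 1 17
f 16 17 3
f 17 1 2
f 17 2 3
f 19 18 21
f 19 21 20
f 21 18 22
f 21 22 20
f 22 18 23
f 22 23 20
f 23 18 24
f 23 24 20
f 24 18 25
f 24 25 20
f 25 18 26
f 25 26 20
f 26 18 27
f 26 27 20
f 27 18 28
f 27 28 20
f 28 18 29
f 28 29 20
f 29 18 30
f 29 30 20
f 30 18 31
f 30 31 20
f 31 18 32
f 31 32 20
f 32 18 33
f 32 33 20
f 33 18 34
f 33 34 20
f 34 18 19
f 34 19 20
f 36 38 35
f 39 36 35
f 35 38 37
f 37 39 35
f 36 42 38
f 40 36 39
f 40 42 36
f 38 42 37
f 41 39 37
f 37 42 41
f 41 40 39
f 42 40 41
f 44 43 46
f 44 46 45
f 46 43 47
f 46 47 45
f 47 43 48
f 47 48 45
f 48 43 49
f 48 49 45
f 49 43 50
f 49 50 45
f 50 43 51
f 50 51 45
f 51 43 52
f 51 52 45
f 52 43 53
f 52 53 45
f 53 43 54
f 53 54 45
f 54 43 55
f 54 55 45
f 55 43 56
f 55 56 45
f 56 43 57
f 56 57 45
f 57 43 58
f 57 58 45
f 58 43 44
f 58 44 45
f 60 59 63
f 60 63 61
f 61 63 64
f 61 64 62
f 63 59 65
f 63 65 64
f 64 65 66
f 64 66 62
f 65 59 67
f 65 67 66
f 66 67 68
f 66 68 62
f 67 59 69
f 67 69 68
f 68 69 70
f 68 70 62
f 69 59 71
f 69 71 70
f 70 71 72
f 70 72 62
f 71 59 73
f 71 73 72
f 72 73 74
f 72 74 62
f 73 59 75
f 73 75 74
f 74 75 76
f 74 76 62
f 75 59 77
f 75 77 76
f 76 77 78
f 76 78 62
f 77 59 79
f 77 79 78
f 78 79 80
f 78 80 62
f 79 59 81
f 79 81 80
f 80 81 82
f 80 82 62
f 81 59 83
f 81 83 82
f 82 83 84
f 82 84 62
f 83 59 85
f 83 85 84
f 84 85 86
f 84 86 62
f 85 59 87
f 85 87 86
f 86 87 88
f 86 88 62
f 87 59 89
f 87 89 88
f 88 89 90
f 88 90 62
f 89 59 91
f 89 91 90
f 90 91 92
f 90 92 62
f 91 59 60
f 91 60 92
f 92 60 61
f 92 61 62



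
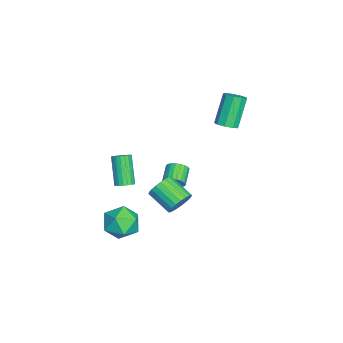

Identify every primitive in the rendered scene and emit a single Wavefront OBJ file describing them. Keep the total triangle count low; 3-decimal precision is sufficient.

v 0.785 -2.553 -2.24
v 1.196 -2.33 -1.914
v 0.085 -2.623 -0.314
v -0.325 -2.847 -0.64
v 1.056 -2.128 -1.974
v -0.055 -2.421 -0.374
v 0.862 -2.009 -2.087
v -0.249 -2.303 -0.487
v 0.653 -1.999 -2.231
v -0.458 -2.292 -0.63
v 0.47 -2.098 -2.376
v -0.641 -2.392 -0.776
v 0.35 -2.288 -2.494
v -0.761 -2.581 -0.894
v 0.316 -2.53 -2.562
v -0.795 -2.823 -0.962
v 0.375 -2.777 -2.566
v -0.736 -3.07 -0.966
v 0.515 -2.979 -2.506
v -0.596 -3.272 -0.906
v 0.709 -3.097 -2.393
v -0.402 -3.391 -0.793
v 0.918 -3.108 -2.25
v -0.193 -3.401 -0.649
v 1.101 -3.008 -2.104
v -0.01 -3.302 -0.504
v 1.221 -2.819 -1.986
v 0.11 -3.112 -0.386
v 1.255 -2.577 -1.918
v 0.144 -2.87 -0.318
v 3.236 -2.158 -3.741
v 4.108 -1.457 -3.409
v 3.652 -3.343 -2.331
v 4.524 -2.642 -1.999
v 3.416 -2.299 -1.867
v 3.159 -1.566 -2.738
v 4.601 -3.234 -3.002
v 4.344 -2.501 -3.873
v 4.952 -2.122 -2.952
v 4.219 -1.544 -2.25
v 3.541 -3.256 -3.49
v 2.808 -2.678 -2.788
v 3.283 0.743 -1.552
v 3.788 0.805 -0.884
v 2.923 -0.361 -0.12
v 2.417 -0.423 -0.788
v 3.54 1.038 -0.809
v 2.675 -0.127 -0.045
v 3.247 1.221 -0.862
v 2.382 0.056 -0.099
v 2.96 1.321 -1.035
v 2.095 0.155 -0.271
v 2.729 1.321 -1.297
v 1.864 0.155 -0.533
v 2.594 1.221 -1.603
v 1.729 0.055 -0.839
v 2.577 1.038 -1.9
v 1.712 -0.127 -1.136
v 2.683 0.804 -2.137
v 1.818 -0.361 -1.374
v 2.893 0.56 -2.273
v 2.027 -0.606 -1.509
v 3.169 0.347 -2.284
v 2.304 -0.818 -1.521
v 3.466 0.203 -2.169
v 2.601 -0.963 -1.405
v 3.73 0.152 -1.946
v 2.865 -1.014 -1.183
v 3.918 0.203 -1.656
v 3.053 -0.963 -0.893
v 3.995 0.347 -1.348
v 3.13 -0.818 -0.584
v 3.949 0.56 -1.075
v 3.084 -0.605 -0.311
v -2.654 2.829 0.558
v -2.055 2.768 0.915
v -3.087 3.191 2.719
v -3.686 3.251 2.362
v -2.116 3.221 0.774
v -3.148 3.644 2.577
v -2.429 3.491 0.532
v -3.461 3.914 2.335
v -2.848 3.451 0.302
v -3.879 3.874 2.105
v -3.175 3.119 0.192
v -4.207 3.542 1.996
v -3.259 2.652 0.254
v -4.291 3.075 2.057
v -3.06 2.267 0.458
v -4.092 2.69 2.261
v -2.671 2.145 0.709
v -3.703 2.568 2.512
v -2.274 2.343 0.89
v -3.306 2.766 2.693
v -1.61 -0.031 -3.851
v -1.377 -0.391 -3.323
v -2.418 -0.269 -2.781
v -2.65 0.091 -3.309
v -1.307 -0.127 -3.249
v -2.348 -0.005 -2.707
v -1.29 0.154 -3.28
v -2.331 0.276 -2.738
v -1.328 0.402 -3.409
v -2.369 0.525 -2.867
v -1.415 0.576 -3.614
v -2.456 0.698 -3.072
v -1.535 0.645 -3.861
v -2.576 0.767 -3.319
v -1.668 0.597 -4.106
v -2.709 0.719 -3.564
v -1.791 0.44 -4.306
v -2.832 0.562 -3.764
v -1.883 0.202 -4.428
v -2.924 0.324 -3.886
v -1.927 -0.077 -4.451
v -2.968 0.046 -3.909
v -1.916 -0.347 -4.369
v -2.957 -0.225 -3.827
v -1.853 -0.563 -4.198
v -2.894 -0.441 -3.656
v -1.747 -0.687 -3.967
v -2.788 -0.565 -3.425
v -1.617 -0.698 -3.716
v -2.658 -0.575 -3.174
v -1.487 -0.593 -3.488
v -2.527 -0.47 -2.946
f 2 1 5
f 2 5 3
f 3 5 6
f 3 6 4
f 5 1 7
f 5 7 6
f 6 7 8
f 6 8 4
f 7 1 9
f 7 9 8
f 8 9 10
f 8 10 4
f 9 1 11
f 9 11 10
f 10 11 12
f 10 12 4
f 11 1 13
f 11 13 12
f 12 13 14
f 12 14 4
f 13 1 15
f 13 15 14
f 14 15 16
f 14 16 4
f 15 1 17
f 15 17 16
f 16 17 18
f 16 18 4
f 17 1 19
f 17 19 18
f 18 19 20
f 18 20 4
f 19 1 21
f 19 21 20
f 20 21 22
f 20 22 4
f 21 1 23
f 21 23 22
f 22 23 24
f 22 24 4
f 23 1 25
f 23 25 24
f 24 25 26
f 24 26 4
f 25 1 27
f 25 27 26
f 26 27 28
f 26 28 4
f 27 1 29
f 27 29 28
f 28 29 30
f 28 30 4
f 29 1 2
f 29 2 30
f 30 2 3
f 30 3 4
f 31 42 36
f 31 36 32
f 31 32 38
f 31 38 41
f 31 41 42
f 32 36 40
f 36 42 35
f 42 41 33
f 41 38 37
f 38 32 39
f 34 40 35
f 34 35 33
f 34 33 37
f 34 37 39
f 34 39 40
f 35 40 36
f 33 35 42
f 37 33 41
f 39 37 38
f 40 39 32
f 44 43 47
f 44 47 45
f 45 47 48
f 45 48 46
f 47 43 49
f 47 49 48
f 48 49 50
f 48 50 46
f 49 43 51
f 49 51 50
f 50 51 52
f 50 52 46
f 51 43 53
f 51 53 52
f 52 53 54
f 52 54 46
f 53 43 55
f 53 55 54
f 54 55 56
f 54 56 46
f 55 43 57
f 55 57 56
f 56 57 58
f 56 58 46
f 57 43 59
f 57 59 58
f 58 59 60
f 58 60 46
f 59 43 61
f 59 61 60
f 60 61 62
f 60 62 46
f 61 43 63
f 61 63 62
f 62 63 64
f 62 64 46
f 63 43 65
f 63 65 64
f 64 65 66
f 64 66 46
f 65 43 67
f 65 67 66
f 66 67 68
f 66 68 46
f 67 43 69
f 67 69 68
f 68 69 70
f 68 70 46
f 69 43 71
f 69 71 70
f 70 71 72
f 70 72 46
f 71 43 73
f 71 73 72
f 72 73 74
f 72 74 46
f 73 43 44
f 73 44 74
f 74 44 45
f 74 45 46
f 76 75 79
f 76 79 77
f 77 79 80
f 77 80 78
f 79 75 81
f 79 81 80
f 80 81 82
f 80 82 78
f 81 75 83
f 81 83 82
f 82 83 84
f 82 84 78
f 83 75 85
f 83 85 84
f 84 85 86
f 84 86 78
f 85 75 87
f 85 87 86
f 86 87 88
f 86 88 78
f 87 75 89
f 87 89 88
f 88 89 90
f 88 90 78
f 89 75 91
f 89 91 90
f 90 91 92
f 90 92 78
f 91 75 93
f 91 93 92
f 92 93 94
f 92 94 78
f 93 75 76
f 93 76 94
f 94 76 77
f 94 77 78
f 96 95 99
f 96 99 97
f 97 99 100
f 97 100 98
f 99 95 101
f 99 101 100
f 100 101 102
f 100 102 98
f 101 95 103
f 101 103 102
f 102 103 104
f 102 104 98
f 103 95 105
f 103 105 104
f 104 105 106
f 104 106 98
f 105 95 107
f 105 107 106
f 106 107 108
f 106 108 98
f 107 95 109
f 107 109 108
f 108 109 110
f 108 110 98
f 109 95 111
f 109 111 110
f 110 111 112
f 110 112 98
f 111 95 113
f 111 113 112
f 112 113 114
f 112 114 98
f 113 95 115
f 113 115 114
f 114 115 116
f 114 116 98
f 115 95 117
f 115 117 116
f 116 117 118
f 116 118 98
f 117 95 119
f 117 119 118
f 118 119 120
f 118 120 98
f 119 95 121
f 119 121 120
f 120 121 122
f 120 122 98
f 121 95 123
f 121 123 122
f 122 123 124
f 122 124 98
f 123 95 125
f 123 125 124
f 124 125 126
f 124 126 98
f 125 95 96
f 125 96 126
f 126 96 97
f 126 97 98



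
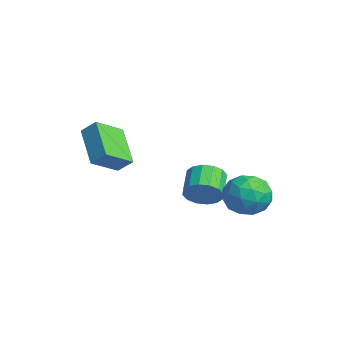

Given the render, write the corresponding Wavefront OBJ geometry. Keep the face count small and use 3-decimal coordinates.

v 0.173 4.441 -3.204
v 0.692 4.941 -2.354
v 0.768 2.839 -2.626
v 1.287 3.339 -1.776
v 0.173 3.303 -1.805
v -0.194 4.292 -2.163
v 1.654 3.488 -2.817
v 1.287 4.477 -3.175
v 1.607 4.352 -2.115
v 0.692 4.237 -1.489
v 0.768 3.543 -3.491
v -0.147 3.428 -2.865
v 0.38 4.831 -2.83
v 1.08 2.949 -2.15
v 0.425 2.927 -2.168
v 0.73 3.221 -1.668
v -0.141 4.45 -2.717
v 0.164 4.744 -2.218
v -0.141 3.781 -1.895
v 1.296 3.036 -2.762
v 1.601 3.33 -2.263
v 0.73 4.559 -3.312
v 1.035 4.853 -2.812
v 1.601 3.999 -3.085
v 1.223 4.779 -2.189
v 1.573 3.838 -1.85
v 1.789 3.925 -2.462
v 1.573 4.507 -2.672
v 0.685 4.712 -1.822
v 1.035 3.77 -1.482
v 0.38 3.749 -1.499
v 0.164 4.331 -1.709
v 1.223 4.365 -1.681
v 0.425 4.01 -3.498
v 0.775 3.068 -3.158
v 1.296 3.449 -3.271
v 1.08 4.031 -3.481
v -0.113 3.942 -3.13
v 0.237 3.001 -2.791
v -0.113 3.273 -2.308
v -0.329 3.855 -2.518
v 0.237 3.415 -3.299
v -0.573 2.416 -2.81
v -0.234 2.126 -2.063
v -1.267 2.614 -1.403
v -1.607 2.904 -2.15
v -0.069 2.542 -2.112
v -1.102 3.03 -1.453
v -0.038 2.924 -2.349
v -1.072 3.413 -1.689
v -0.152 3.17 -2.708
v -1.185 3.659 -2.049
v -0.378 3.214 -3.095
v -1.411 3.703 -2.436
v -0.656 3.044 -3.406
v -1.69 3.533 -2.746
v -0.913 2.706 -3.557
v -1.946 3.194 -2.897
v -1.078 2.29 -3.507
v -2.111 2.778 -2.848
v -1.108 1.907 -3.271
v -2.142 2.396 -2.611
v -0.995 1.661 -2.911
v -2.028 2.15 -2.252
v -0.769 1.617 -2.524
v -1.802 2.106 -1.865
v -0.49 1.787 -2.214
v -1.524 2.276 -1.554
v -2.892 -1.748 -1.421
v -4.64 -1.715 -0.186
v -3.426 -0.437 -2.21
v -5.173 -0.405 -0.975
v -2.447 -1.195 -0.805
v -4.194 -1.163 0.43
v -2.98 0.115 -1.594
v -4.728 0.148 -0.359
f 1 38 17
f 38 12 41
f 17 41 6
f 38 41 17
f 1 17 13
f 17 6 18
f 13 18 2
f 17 18 13
f 1 13 22
f 13 2 23
f 22 23 8
f 13 23 22
f 1 22 34
f 22 8 37
f 34 37 11
f 22 37 34
f 1 34 38
f 34 11 42
f 38 42 12
f 34 42 38
f 2 18 29
f 18 6 32
f 29 32 10
f 18 32 29
f 6 41 19
f 41 12 40
f 19 40 5
f 41 40 19
f 12 42 39
f 42 11 35
f 39 35 3
f 42 35 39
f 11 37 36
f 37 8 24
f 36 24 7
f 37 24 36
f 8 23 28
f 23 2 25
f 28 25 9
f 23 25 28
f 4 30 16
f 30 10 31
f 16 31 5
f 30 31 16
f 4 16 14
f 16 5 15
f 14 15 3
f 16 15 14
f 4 14 21
f 14 3 20
f 21 20 7
f 14 20 21
f 4 21 26
f 21 7 27
f 26 27 9
f 21 27 26
f 4 26 30
f 26 9 33
f 30 33 10
f 26 33 30
f 5 31 19
f 31 10 32
f 19 32 6
f 31 32 19
f 3 15 39
f 15 5 40
f 39 40 12
f 15 40 39
f 7 20 36
f 20 3 35
f 36 35 11
f 20 35 36
f 9 27 28
f 27 7 24
f 28 24 8
f 27 24 28
f 10 33 29
f 33 9 25
f 29 25 2
f 33 25 29
f 44 43 47
f 44 47 45
f 45 47 48
f 45 48 46
f 47 43 49
f 47 49 48
f 48 49 50
f 48 50 46
f 49 43 51
f 49 51 50
f 50 51 52
f 50 52 46
f 51 43 53
f 51 53 52
f 52 53 54
f 52 54 46
f 53 43 55
f 53 55 54
f 54 55 56
f 54 56 46
f 55 43 57
f 55 57 56
f 56 57 58
f 56 58 46
f 57 43 59
f 57 59 58
f 58 59 60
f 58 60 46
f 59 43 61
f 59 61 60
f 60 61 62
f 60 62 46
f 61 43 63
f 61 63 62
f 62 63 64
f 62 64 46
f 63 43 65
f 63 65 64
f 64 65 66
f 64 66 46
f 65 43 67
f 65 67 66
f 66 67 68
f 66 68 46
f 67 43 44
f 67 44 68
f 68 44 45
f 68 45 46
f 70 72 69
f 73 70 69
f 69 72 71
f 71 73 69
f 70 76 72
f 74 70 73
f 74 76 70
f 72 76 71
f 75 73 71
f 71 76 75
f 75 74 73
f 76 74 75



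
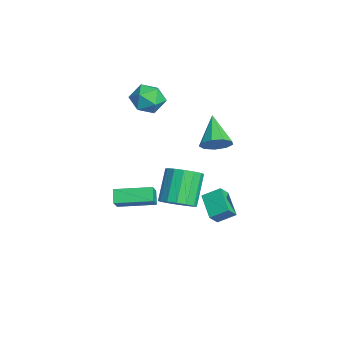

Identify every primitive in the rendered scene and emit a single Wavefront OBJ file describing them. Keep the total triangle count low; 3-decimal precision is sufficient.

v -3.243 -1.738 3.459
v -2.505 -1.967 2.7
v -4.475 -2.533 2.5
v -3.737 -2.762 1.741
v -3.694 -3.254 2.705
v -2.932 -2.763 3.298
v -4.048 -1.737 1.902
v -3.286 -1.246 2.495
v -3.002 -1.967 1.738
v -2.783 -2.904 2.234
v -4.197 -1.596 2.966
v -3.978 -2.533 3.462
v 3.551 -1.753 -1
v 4.356 -1.409 -0.517
v 3.154 -0.842 1.083
v 2.349 -1.187 0.6
v 4.182 -1.006 -0.791
v 2.98 -0.439 0.809
v 3.838 -0.803 -1.121
v 2.636 -0.236 0.479
v 3.418 -0.855 -1.418
v 2.216 -0.288 0.182
v 3.033 -1.147 -1.604
v 1.831 -0.581 -0.004
v 2.787 -1.602 -1.627
v 1.585 -1.036 -0.027
v 2.746 -2.098 -1.483
v 1.544 -1.531 0.117
v 2.92 -2.501 -1.209
v 1.718 -1.934 0.391
v 3.264 -2.704 -0.879
v 2.062 -2.137 0.721
v 3.684 -2.652 -0.582
v 2.482 -2.085 1.018
v 4.069 -2.359 -0.396
v 2.867 -1.793 1.204
v 4.315 -1.904 -0.373
v 3.113 -1.338 1.227
v 0.67 0.86 -4.811
v -0.831 0.682 -4.077
v 0.848 1.856 -4.205
v -0.652 1.679 -3.471
v 1.072 0.361 -4.109
v -0.428 0.184 -3.375
v 1.251 1.358 -3.503
v -0.25 1.18 -2.769
v -1.068 1.072 0.183
v -0.569 0.722 0.885
v -2.752 1.148 1.417
v -0.536 1.357 0.89
v -0.752 1.859 0.565
v -1.116 1.992 0.06
v -1.457 1.695 -0.387
v -1.616 1.106 -0.568
v -1.519 0.501 -0.397
v -1.21 0.163 0.045
v -0.835 0.25 0.551
v -2.519 -4.124 -4.129
v -1.649 -4.426 -3.196
v -2.066 -2.028 -3.873
v -1.196 -2.329 -2.94
v -1.844 -4.191 -4.78
v -0.974 -4.492 -3.847
v -1.391 -2.094 -4.524
v -0.521 -2.396 -3.591
f 1 12 6
f 1 6 2
f 1 2 8
f 1 8 11
f 1 11 12
f 2 6 10
f 6 12 5
f 12 11 3
f 11 8 7
f 8 2 9
f 4 10 5
f 4 5 3
f 4 3 7
f 4 7 9
f 4 9 10
f 5 10 6
f 3 5 12
f 7 3 11
f 9 7 8
f 10 9 2
f 14 13 17
f 14 17 15
f 15 17 18
f 15 18 16
f 17 13 19
f 17 19 18
f 18 19 20
f 18 20 16
f 19 13 21
f 19 21 20
f 20 21 22
f 20 22 16
f 21 13 23
f 21 23 22
f 22 23 24
f 22 24 16
f 23 13 25
f 23 25 24
f 24 25 26
f 24 26 16
f 25 13 27
f 25 27 26
f 26 27 28
f 26 28 16
f 27 13 29
f 27 29 28
f 28 29 30
f 28 30 16
f 29 13 31
f 29 31 30
f 30 31 32
f 30 32 16
f 31 13 33
f 31 33 32
f 32 33 34
f 32 34 16
f 33 13 35
f 33 35 34
f 34 35 36
f 34 36 16
f 35 13 37
f 35 37 36
f 36 37 38
f 36 38 16
f 37 13 14
f 37 14 38
f 38 14 15
f 38 15 16
f 40 42 39
f 43 40 39
f 39 42 41
f 41 43 39
f 40 46 42
f 44 40 43
f 44 46 40
f 42 46 41
f 45 43 41
f 41 46 45
f 45 44 43
f 46 44 45
f 48 47 50
f 48 50 49
f 50 47 51
f 50 51 49
f 51 47 52
f 51 52 49
f 52 47 53
f 52 53 49
f 53 47 54
f 53 54 49
f 54 47 55
f 54 55 49
f 55 47 56
f 55 56 49
f 56 47 57
f 56 57 49
f 57 47 48
f 57 48 49
f 59 61 58
f 62 59 58
f 58 61 60
f 60 62 58
f 59 65 61
f 63 59 62
f 63 65 59
f 61 65 60
f 64 62 60
f 60 65 64
f 64 63 62
f 65 63 64



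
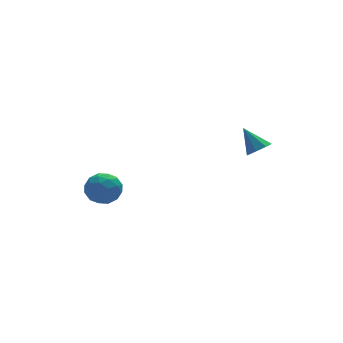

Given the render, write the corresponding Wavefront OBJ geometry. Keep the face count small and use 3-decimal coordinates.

v -4.167 0.722 -1.46
v -3.341 0.501 -1.241
v -4.499 -0.661 -1.599
v -3.673 -0.882 -1.38
v -4.212 -0.531 -0.775
v -4.006 0.323 -0.688
v -3.834 -0.483 -2.152
v -3.628 0.371 -2.065
v -3.134 -0.244 -1.668
v -3.368 -0.273 -0.817
v -4.472 0.113 -2.023
v -4.706 0.084 -1.172
v -3.725 0.733 -1.338
v -4.115 -0.893 -1.502
v -4.432 -0.687 -1.146
v -3.946 -0.817 -1.017
v -4.116 0.628 -1.013
v -3.63 0.499 -0.884
v -4.142 -0.108 -0.61
v -4.21 -0.659 -1.956
v -3.724 -0.788 -1.827
v -3.894 0.657 -1.823
v -3.408 0.527 -1.694
v -3.698 -0.052 -2.23
v -3.118 0.165 -1.46
v -3.313 -0.648 -1.542
v -3.407 -0.413 -1.996
v -3.287 0.089 -1.945
v -3.255 0.148 -0.96
v -3.45 -0.665 -1.042
v -3.767 -0.459 -0.686
v -3.647 0.043 -0.635
v -3.134 -0.29 -1.211
v -4.39 0.505 -1.798
v -4.585 -0.308 -1.88
v -4.193 -0.203 -2.205
v -4.073 0.299 -2.154
v -4.527 0.488 -1.298
v -4.722 -0.325 -1.38
v -4.553 -0.249 -0.895
v -4.433 0.253 -0.844
v -4.706 0.13 -1.629
v 1.753 -3.653 1.81
v 2.081 -3.191 1.586
v 1.327 -2.887 2.77
v 1.65 -3.207 1.408
v 1.279 -3.484 1.465
v 1.185 -3.861 1.724
v 1.424 -4.116 2.034
v 1.855 -4.1 2.213
v 2.226 -3.823 2.155
v 2.32 -3.446 1.896
f 1 38 17
f 38 12 41
f 17 41 6
f 38 41 17
f 1 17 13
f 17 6 18
f 13 18 2
f 17 18 13
f 1 13 22
f 13 2 23
f 22 23 8
f 13 23 22
f 1 22 34
f 22 8 37
f 34 37 11
f 22 37 34
f 1 34 38
f 34 11 42
f 38 42 12
f 34 42 38
f 2 18 29
f 18 6 32
f 29 32 10
f 18 32 29
f 6 41 19
f 41 12 40
f 19 40 5
f 41 40 19
f 12 42 39
f 42 11 35
f 39 35 3
f 42 35 39
f 11 37 36
f 37 8 24
f 36 24 7
f 37 24 36
f 8 23 28
f 23 2 25
f 28 25 9
f 23 25 28
f 4 30 16
f 30 10 31
f 16 31 5
f 30 31 16
f 4 16 14
f 16 5 15
f 14 15 3
f 16 15 14
f 4 14 21
f 14 3 20
f 21 20 7
f 14 20 21
f 4 21 26
f 21 7 27
f 26 27 9
f 21 27 26
f 4 26 30
f 26 9 33
f 30 33 10
f 26 33 30
f 5 31 19
f 31 10 32
f 19 32 6
f 31 32 19
f 3 15 39
f 15 5 40
f 39 40 12
f 15 40 39
f 7 20 36
f 20 3 35
f 36 35 11
f 20 35 36
f 9 27 28
f 27 7 24
f 28 24 8
f 27 24 28
f 10 33 29
f 33 9 25
f 29 25 2
f 33 25 29
f 44 43 46
f 44 46 45
f 46 43 47
f 46 47 45
f 47 43 48
f 47 48 45
f 48 43 49
f 48 49 45
f 49 43 50
f 49 50 45
f 50 43 51
f 50 51 45
f 51 43 52
f 51 52 45
f 52 43 44
f 52 44 45



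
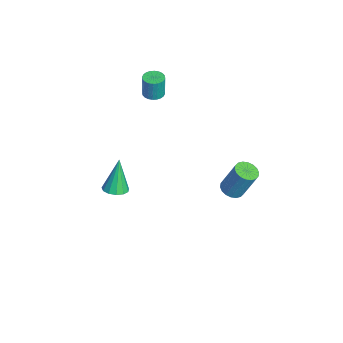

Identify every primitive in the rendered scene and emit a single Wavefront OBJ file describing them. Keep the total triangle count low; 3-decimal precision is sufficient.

v -3.414 -0.485 2.225
v -2.952 -0.187 2.206
v -2.905 -0.177 3.455
v -3.366 -0.475 3.475
v -3.101 -0.033 2.21
v -3.054 -0.023 3.459
v -3.298 0.053 2.217
v -3.25 0.062 3.466
v -3.512 0.056 2.225
v -3.465 0.066 3.474
v -3.712 -0.023 2.233
v -3.664 -0.013 3.482
v -3.866 -0.172 2.24
v -3.818 -0.162 3.489
v -3.951 -0.369 2.245
v -3.904 -0.359 3.494
v -3.954 -0.583 2.247
v -3.907 -0.574 3.496
v -3.875 -0.783 2.245
v -3.828 -0.773 3.494
v -3.726 -0.937 2.241
v -3.679 -0.927 3.49
v -3.53 -1.022 2.234
v -3.482 -1.013 3.483
v -3.315 -1.026 2.226
v -3.268 -1.016 3.475
v -3.116 -0.947 2.218
v -3.068 -0.937 3.467
v -2.962 -0.798 2.211
v -2.914 -0.788 3.46
v -2.876 -0.601 2.206
v -2.829 -0.591 3.455
v -2.873 -0.386 2.204
v -2.826 -0.377 3.453
v 2.978 2.308 0.481
v 3.555 2.155 0.421
v 3.879 2.759 1.999
v 3.302 2.912 2.059
v 3.55 2.405 0.327
v 3.874 3.009 1.904
v 3.431 2.635 0.263
v 3.755 3.239 1.841
v 3.223 2.801 0.242
v 3.547 3.405 1.82
v 2.966 2.869 0.269
v 3.29 3.473 1.847
v 2.712 2.826 0.338
v 3.035 3.43 1.915
v 2.51 2.68 0.435
v 2.834 3.284 2.012
v 2.401 2.461 0.541
v 2.725 3.065 2.119
v 2.406 2.211 0.636
v 2.73 2.815 2.213
v 2.525 1.981 0.699
v 2.849 2.585 2.277
v 2.733 1.815 0.72
v 3.057 2.419 2.298
v 2.99 1.747 0.693
v 3.314 2.351 2.271
v 3.245 1.79 0.625
v 3.568 2.394 2.202
v 3.446 1.936 0.528
v 3.77 2.54 2.105
v -2.494 -2.537 -4.261
v -1.913 -2.198 -4.165
v -2.966 -2.263 -2.379
v -2.174 -1.937 -4.268
v -2.537 -1.867 -4.37
v -2.886 -2.01 -4.436
v -3.111 -2.32 -4.448
v -3.14 -2.699 -4.4
v -2.963 -3.027 -4.308
v -2.638 -3.199 -4.201
v -2.267 -3.161 -4.113
v -1.968 -2.925 -4.073
v -1.836 -2.566 -4.092
f 2 1 5
f 2 5 3
f 3 5 6
f 3 6 4
f 5 1 7
f 5 7 6
f 6 7 8
f 6 8 4
f 7 1 9
f 7 9 8
f 8 9 10
f 8 10 4
f 9 1 11
f 9 11 10
f 10 11 12
f 10 12 4
f 11 1 13
f 11 13 12
f 12 13 14
f 12 14 4
f 13 1 15
f 13 15 14
f 14 15 16
f 14 16 4
f 15 1 17
f 15 17 16
f 16 17 18
f 16 18 4
f 17 1 19
f 17 19 18
f 18 19 20
f 18 20 4
f 19 1 21
f 19 21 20
f 20 21 22
f 20 22 4
f 21 1 23
f 21 23 22
f 22 23 24
f 22 24 4
f 23 1 25
f 23 25 24
f 24 25 26
f 24 26 4
f 25 1 27
f 25 27 26
f 26 27 28
f 26 28 4
f 27 1 29
f 27 29 28
f 28 29 30
f 28 30 4
f 29 1 31
f 29 31 30
f 30 31 32
f 30 32 4
f 31 1 33
f 31 33 32
f 32 33 34
f 32 34 4
f 33 1 2
f 33 2 34
f 34 2 3
f 34 3 4
f 36 35 39
f 36 39 37
f 37 39 40
f 37 40 38
f 39 35 41
f 39 41 40
f 40 41 42
f 40 42 38
f 41 35 43
f 41 43 42
f 42 43 44
f 42 44 38
f 43 35 45
f 43 45 44
f 44 45 46
f 44 46 38
f 45 35 47
f 45 47 46
f 46 47 48
f 46 48 38
f 47 35 49
f 47 49 48
f 48 49 50
f 48 50 38
f 49 35 51
f 49 51 50
f 50 51 52
f 50 52 38
f 51 35 53
f 51 53 52
f 52 53 54
f 52 54 38
f 53 35 55
f 53 55 54
f 54 55 56
f 54 56 38
f 55 35 57
f 55 57 56
f 56 57 58
f 56 58 38
f 57 35 59
f 57 59 58
f 58 59 60
f 58 60 38
f 59 35 61
f 59 61 60
f 60 61 62
f 60 62 38
f 61 35 63
f 61 63 62
f 62 63 64
f 62 64 38
f 63 35 36
f 63 36 64
f 64 36 37
f 64 37 38
f 66 65 68
f 66 68 67
f 68 65 69
f 68 69 67
f 69 65 70
f 69 70 67
f 70 65 71
f 70 71 67
f 71 65 72
f 71 72 67
f 72 65 73
f 72 73 67
f 73 65 74
f 73 74 67
f 74 65 75
f 74 75 67
f 75 65 76
f 75 76 67
f 76 65 77
f 76 77 67
f 77 65 66
f 77 66 67



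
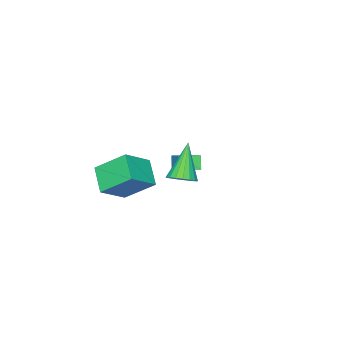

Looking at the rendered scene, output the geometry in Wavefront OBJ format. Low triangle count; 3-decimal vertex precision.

v 1.861 2.367 2.394
v 2.467 2.509 2.864
v 0.659 1.773 4.126
v 2.304 2.814 2.855
v 2.052 3.032 2.754
v 1.763 3.117 2.583
v 1.493 3.054 2.374
v 1.296 2.854 2.169
v 1.211 2.559 2.008
v 1.255 2.225 1.925
v 1.419 1.919 1.934
v 1.67 1.702 2.034
v 1.96 1.616 2.205
v 2.229 1.679 2.414
v 2.426 1.879 2.619
v 2.511 2.175 2.78
v -3.581 -2.851 -0.959
v -2.979 -1.875 -0.246
v -4.529 -2.15 -1.119
v -3.927 -1.173 -0.407
v -3.213 -2.527 -1.713
v -2.611 -1.55 -1.001
v -4.161 -1.825 -1.874
v -3.559 -0.849 -1.161
v 2.294 -0.895 -0.165
v 1.474 -1.998 0.692
v 1.647 0.562 1.092
v 0.827 -0.541 1.949
v 3.753 -1.159 0.891
v 2.933 -2.262 1.748
v 3.106 0.298 2.148
v 2.286 -0.805 3.005
f 2 1 4
f 2 4 3
f 4 1 5
f 4 5 3
f 5 1 6
f 5 6 3
f 6 1 7
f 6 7 3
f 7 1 8
f 7 8 3
f 8 1 9
f 8 9 3
f 9 1 10
f 9 10 3
f 10 1 11
f 10 11 3
f 11 1 12
f 11 12 3
f 12 1 13
f 12 13 3
f 13 1 14
f 13 14 3
f 14 1 15
f 14 15 3
f 15 1 16
f 15 16 3
f 16 1 2
f 16 2 3
f 18 20 17
f 21 18 17
f 17 20 19
f 19 21 17
f 18 24 20
f 22 18 21
f 22 24 18
f 20 24 19
f 23 21 19
f 19 24 23
f 23 22 21
f 24 22 23
f 26 28 25
f 29 26 25
f 25 28 27
f 27 29 25
f 26 32 28
f 30 26 29
f 30 32 26
f 28 32 27
f 31 29 27
f 27 32 31
f 31 30 29
f 32 30 31



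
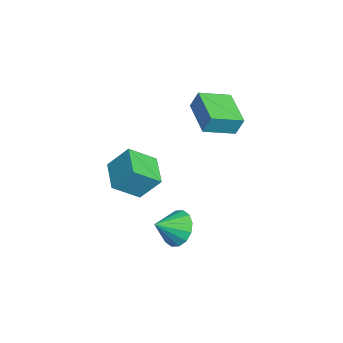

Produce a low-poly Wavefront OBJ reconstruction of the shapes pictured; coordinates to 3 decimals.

v -1.109 -0.432 3.223
v -1.012 -0.101 4.076
v -1.526 0.936 2.739
v -1.43 1.267 3.592
v 0.63 -0.027 2.868
v 0.726 0.304 3.721
v 0.212 1.341 2.384
v 0.309 1.672 3.237
v -2.484 -3.855 -1.396
v -2.327 -2.945 -0.291
v -2.809 -2.663 -2.332
v -2.652 -1.753 -1.227
v -0.968 -3.707 -1.733
v -0.811 -2.797 -0.628
v -1.293 -2.515 -2.669
v -1.136 -1.605 -1.564
v 3.164 -1.176 -1.073
v 3.843 -0.66 -0.786
v 3.596 -2.104 -0.427
v 3.504 -0.599 -0.472
v 3.074 -0.693 -0.319
v 2.669 -0.916 -0.368
v 2.395 -1.209 -0.605
v 2.328 -1.493 -0.968
v 2.484 -1.693 -1.359
v 2.823 -1.753 -1.674
v 3.253 -1.66 -1.827
v 3.659 -1.436 -1.778
v 3.932 -1.143 -1.54
v 3.999 -0.859 -1.177
f 2 4 1
f 5 2 1
f 1 4 3
f 3 5 1
f 2 8 4
f 6 2 5
f 6 8 2
f 4 8 3
f 7 5 3
f 3 8 7
f 7 6 5
f 8 6 7
f 10 12 9
f 13 10 9
f 9 12 11
f 11 13 9
f 10 16 12
f 14 10 13
f 14 16 10
f 12 16 11
f 15 13 11
f 11 16 15
f 15 14 13
f 16 14 15
f 18 17 20
f 18 20 19
f 20 17 21
f 20 21 19
f 21 17 22
f 21 22 19
f 22 17 23
f 22 23 19
f 23 17 24
f 23 24 19
f 24 17 25
f 24 25 19
f 25 17 26
f 25 26 19
f 26 17 27
f 26 27 19
f 27 17 28
f 27 28 19
f 28 17 29
f 28 29 19
f 29 17 30
f 29 30 19
f 30 17 18
f 30 18 19



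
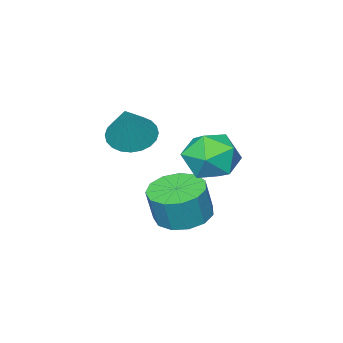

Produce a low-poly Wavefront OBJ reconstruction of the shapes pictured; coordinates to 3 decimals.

v 1.585 -0.429 -0.082
v 2.469 -0.028 -0.324
v 2.818 -0.01 0.979
v 1.935 -0.411 1.222
v 2.117 0.403 -0.236
v 2.467 0.422 1.068
v 1.597 0.571 -0.099
v 1.947 0.589 1.205
v 1.073 0.421 0.044
v 1.423 0.439 1.347
v 0.712 0.001 0.146
v 1.061 0.019 1.45
v 0.627 -0.556 0.177
v 0.977 -0.538 1.481
v 0.847 -1.072 0.125
v 1.197 -1.054 1.429
v 1.302 -1.384 0.007
v 1.651 -1.366 1.311
v 1.846 -1.393 -0.138
v 2.196 -1.375 1.165
v 2.307 -1.096 -0.266
v 2.657 -1.078 1.037
v 2.539 -0.587 -0.336
v 2.889 -0.569 0.968
v 2.026 -2.46 2.989
v 2.812 -2.519 2.599
v 2.814 -1.86 4.491
v 2.721 -2.198 2.518
v 2.524 -1.917 2.509
v 2.251 -1.718 2.573
v 1.944 -1.633 2.701
v 1.649 -1.674 2.872
v 1.412 -1.834 3.061
v 1.267 -2.09 3.239
v 1.239 -2.402 3.379
v 1.33 -2.723 3.459
v 1.527 -3.004 3.468
v 1.8 -3.203 3.404
v 2.107 -3.288 3.277
v 2.402 -3.247 3.106
v 2.639 -3.087 2.917
v 2.784 -2.831 2.739
v 1.96 2.071 2.852
v 2.663 1.74 3.561
v 1.117 0.6 2.999
v 1.82 0.269 3.708
v 1.158 1.048 3.95
v 1.678 1.957 3.859
v 2.102 0.383 2.701
v 2.622 1.292 2.61
v 2.75 0.696 3.467
v 2.167 1.107 4.239
v 1.613 1.233 2.321
v 1.03 1.644 3.093
f 2 1 5
f 2 5 3
f 3 5 6
f 3 6 4
f 5 1 7
f 5 7 6
f 6 7 8
f 6 8 4
f 7 1 9
f 7 9 8
f 8 9 10
f 8 10 4
f 9 1 11
f 9 11 10
f 10 11 12
f 10 12 4
f 11 1 13
f 11 13 12
f 12 13 14
f 12 14 4
f 13 1 15
f 13 15 14
f 14 15 16
f 14 16 4
f 15 1 17
f 15 17 16
f 16 17 18
f 16 18 4
f 17 1 19
f 17 19 18
f 18 19 20
f 18 20 4
f 19 1 21
f 19 21 20
f 20 21 22
f 20 22 4
f 21 1 23
f 21 23 22
f 22 23 24
f 22 24 4
f 23 1 2
f 23 2 24
f 24 2 3
f 24 3 4
f 26 25 28
f 26 28 27
f 28 25 29
f 28 29 27
f 29 25 30
f 29 30 27
f 30 25 31
f 30 31 27
f 31 25 32
f 31 32 27
f 32 25 33
f 32 33 27
f 33 25 34
f 33 34 27
f 34 25 35
f 34 35 27
f 35 25 36
f 35 36 27
f 36 25 37
f 36 37 27
f 37 25 38
f 37 38 27
f 38 25 39
f 38 39 27
f 39 25 40
f 39 40 27
f 40 25 41
f 40 41 27
f 41 25 42
f 41 42 27
f 42 25 26
f 42 26 27
f 43 54 48
f 43 48 44
f 43 44 50
f 43 50 53
f 43 53 54
f 44 48 52
f 48 54 47
f 54 53 45
f 53 50 49
f 50 44 51
f 46 52 47
f 46 47 45
f 46 45 49
f 46 49 51
f 46 51 52
f 47 52 48
f 45 47 54
f 49 45 53
f 51 49 50
f 52 51 44



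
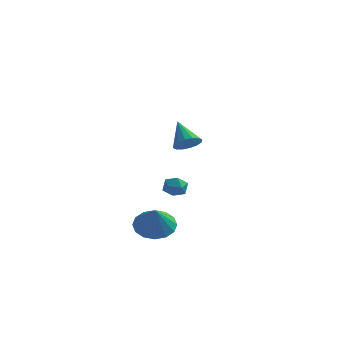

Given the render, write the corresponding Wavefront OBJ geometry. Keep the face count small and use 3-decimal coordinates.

v 0.146 4.029 -3.094
v 0.767 3.745 -3.266
v -0.387 3.235 -3.714
v 0.234 2.951 -3.886
v -0.003 2.906 -3.224
v 0.327 3.397 -2.841
v 0.053 3.583 -4.139
v 0.383 4.074 -3.756
v 0.71 3.47 -3.912
v 0.676 3.051 -3.346
v -0.296 3.929 -3.634
v -0.33 3.51 -3.068
v 2.547 -1.616 1.307
v 2.908 -1.967 1.808
v 1.793 -0.844 2.393
v 3.11 -1.669 1.736
v 3.162 -1.357 1.55
v 3.048 -1.113 1.298
v 2.801 -1.005 1.049
v 2.485 -1.06 0.869
v 2.186 -1.264 0.807
v 1.983 -1.563 0.879
v 1.932 -1.875 1.065
v 2.045 -2.118 1.316
v 2.293 -2.227 1.565
v 2.608 -2.171 1.745
v 1.418 -2.942 -3.463
v 2.377 -2.593 -3.473
v 1.722 -3.738 -2.217
v 2.107 -2.243 -3.184
v 1.653 -2.08 -2.969
v 1.136 -2.148 -2.887
v 0.695 -2.429 -2.959
v 0.447 -2.847 -3.166
v 0.46 -3.29 -3.453
v 0.73 -3.64 -3.742
v 1.184 -3.803 -3.957
v 1.701 -3.735 -4.039
v 2.142 -3.454 -3.967
v 2.39 -3.036 -3.76
f 1 12 6
f 1 6 2
f 1 2 8
f 1 8 11
f 1 11 12
f 2 6 10
f 6 12 5
f 12 11 3
f 11 8 7
f 8 2 9
f 4 10 5
f 4 5 3
f 4 3 7
f 4 7 9
f 4 9 10
f 5 10 6
f 3 5 12
f 7 3 11
f 9 7 8
f 10 9 2
f 14 13 16
f 14 16 15
f 16 13 17
f 16 17 15
f 17 13 18
f 17 18 15
f 18 13 19
f 18 19 15
f 19 13 20
f 19 20 15
f 20 13 21
f 20 21 15
f 21 13 22
f 21 22 15
f 22 13 23
f 22 23 15
f 23 13 24
f 23 24 15
f 24 13 25
f 24 25 15
f 25 13 26
f 25 26 15
f 26 13 14
f 26 14 15
f 28 27 30
f 28 30 29
f 30 27 31
f 30 31 29
f 31 27 32
f 31 32 29
f 32 27 33
f 32 33 29
f 33 27 34
f 33 34 29
f 34 27 35
f 34 35 29
f 35 27 36
f 35 36 29
f 36 27 37
f 36 37 29
f 37 27 38
f 37 38 29
f 38 27 39
f 38 39 29
f 39 27 40
f 39 40 29
f 40 27 28
f 40 28 29

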